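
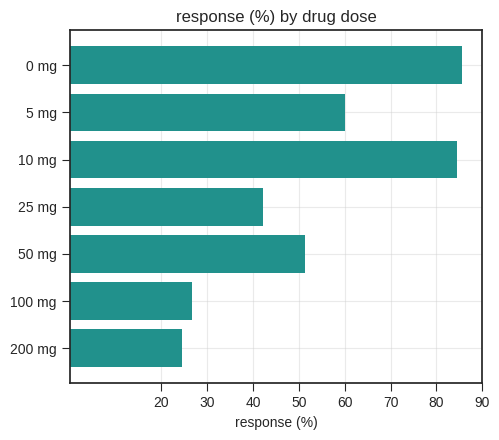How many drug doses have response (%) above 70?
Above 70: 0 mg, 10 mg.

2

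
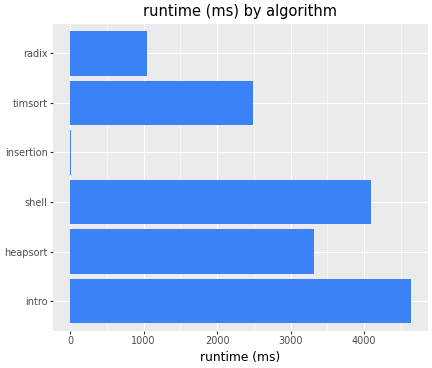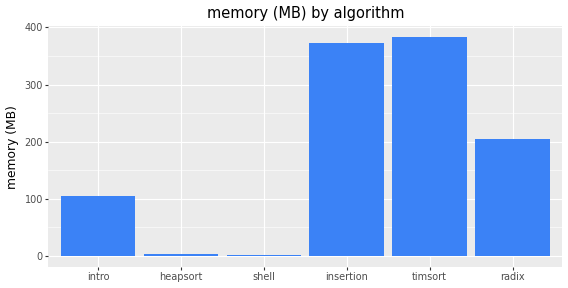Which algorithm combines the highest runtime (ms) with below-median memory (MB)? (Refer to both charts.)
intro

Chart 2 median memory (MB) ≈ 150; below-median algorithms: intro, heapsort, shell. Among those, intro has the highest runtime (ms) (≈ 4500).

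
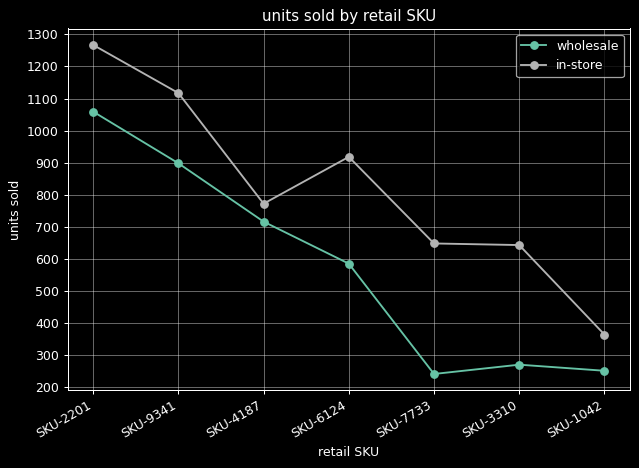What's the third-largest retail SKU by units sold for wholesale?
Top 4 for wholesale: SKU-2201 ≈ 1100, SKU-9341 ≈ 900, SKU-4187 ≈ 700, SKU-6124 ≈ 600.

SKU-4187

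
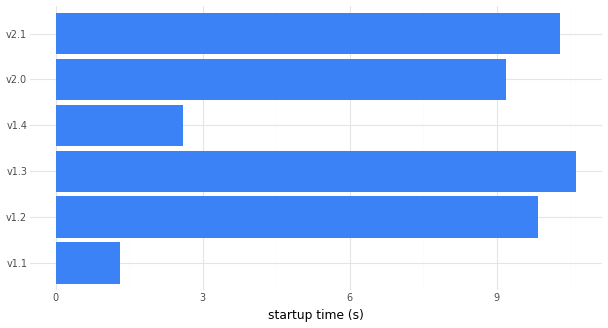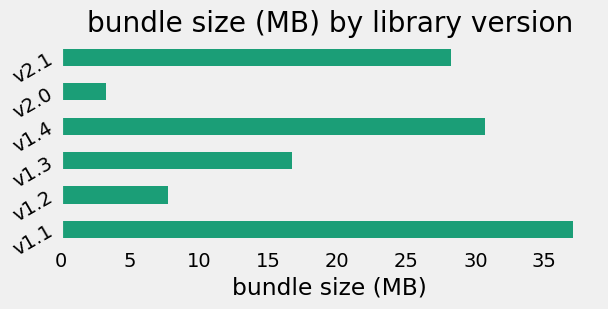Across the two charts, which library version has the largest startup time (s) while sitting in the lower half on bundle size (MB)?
v1.3

Chart 2 median bundle size (MB) ≈ 20; below-median library versions: v1.2, v1.3, v2.0. Among those, v1.3 has the highest startup time (s) (≈ 11).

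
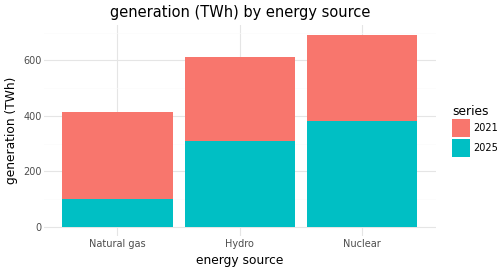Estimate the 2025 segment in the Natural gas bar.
≈ 100

2025 top ≈ 100, bottom ≈ 0; segment ≈ 100.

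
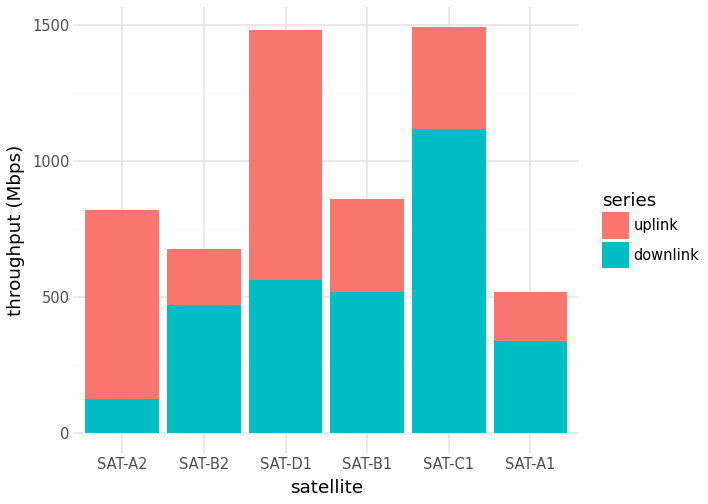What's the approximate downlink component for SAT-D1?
downlink top ≈ 600, bottom ≈ 0; segment ≈ 600.

≈ 600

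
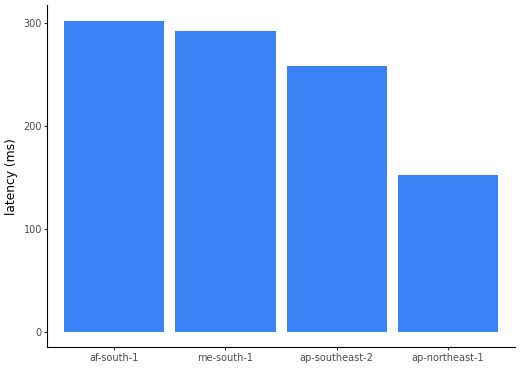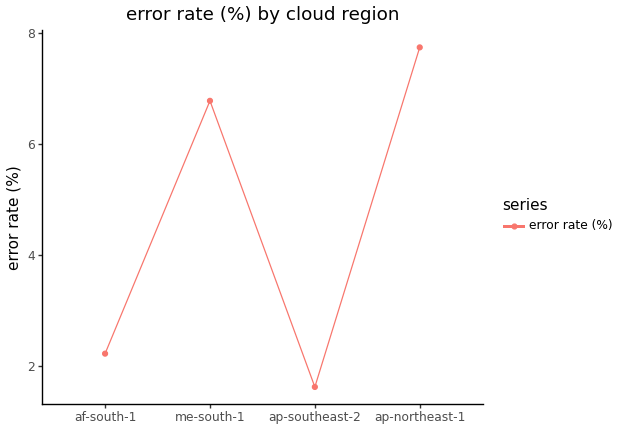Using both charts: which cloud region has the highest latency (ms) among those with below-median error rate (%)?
af-south-1

Chart 2 median error rate (%) ≈ 4; below-median cloud regions: af-south-1, ap-southeast-2. Among those, af-south-1 has the highest latency (ms) (≈ 300).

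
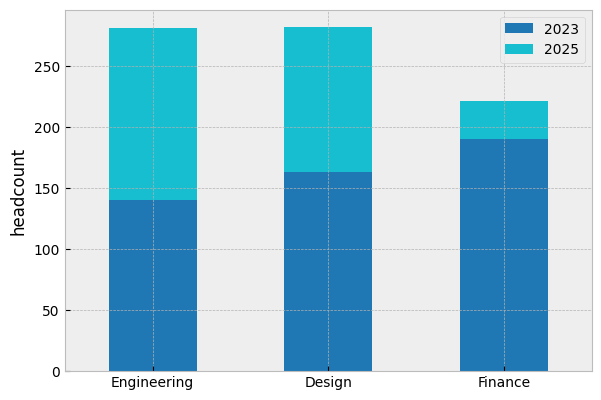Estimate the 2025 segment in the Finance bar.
2025 top ≈ 225, bottom ≈ 200; segment ≈ 25.

≈ 25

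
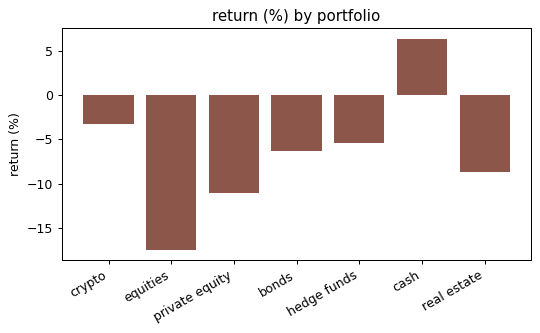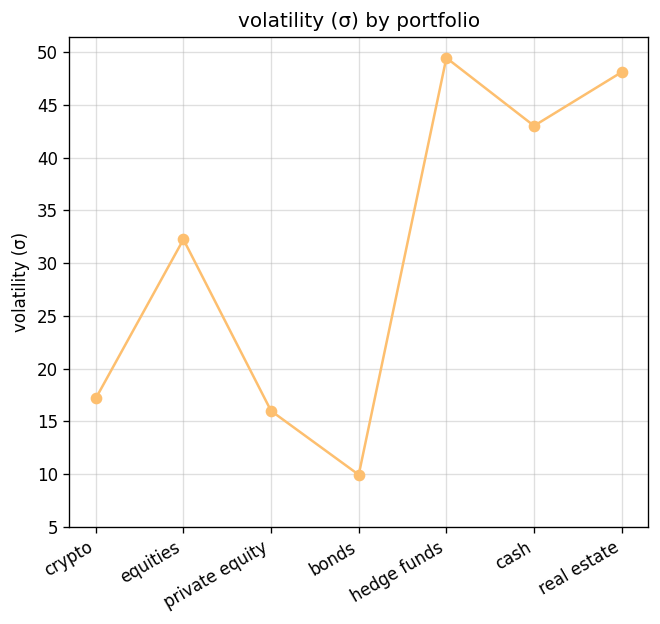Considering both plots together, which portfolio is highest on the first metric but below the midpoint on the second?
crypto

Chart 2 median volatility (σ) ≈ 30; below-median portfolios: crypto, private equity, bonds. Among those, crypto has the highest return (%) (≈ -3).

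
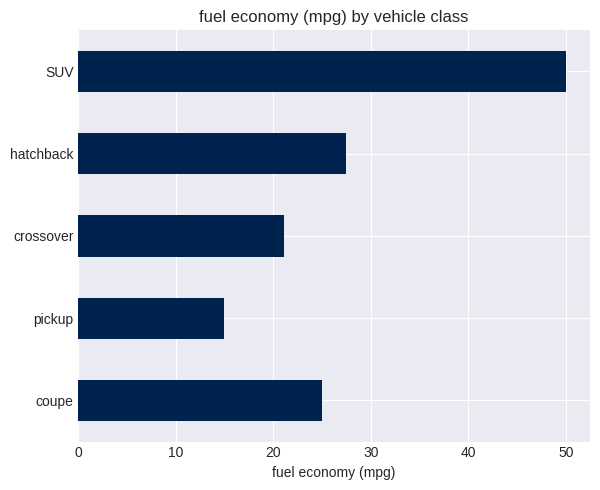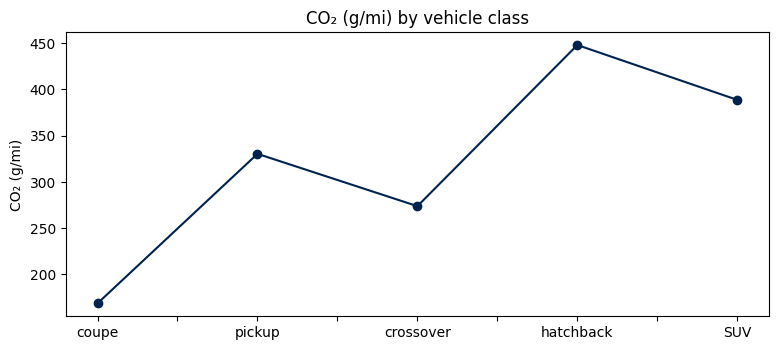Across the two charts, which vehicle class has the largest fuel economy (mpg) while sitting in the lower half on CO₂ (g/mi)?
Chart 2 median CO₂ (g/mi) ≈ 350; below-median vehicle classes: coupe, crossover. Among those, coupe has the highest fuel economy (mpg) (≈ 25).

coupe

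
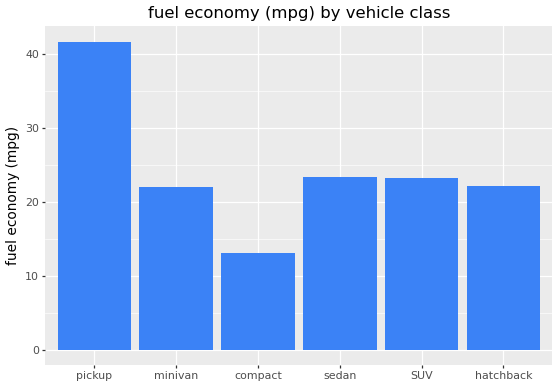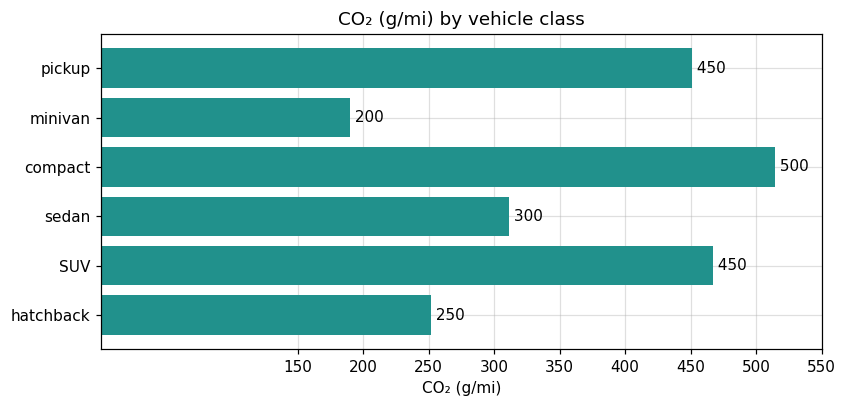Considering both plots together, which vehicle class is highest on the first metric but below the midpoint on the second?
Chart 2 median CO₂ (g/mi) ≈ 400; below-median vehicle classes: minivan, sedan, hatchback. Among those, sedan has the highest fuel economy (mpg) (≈ 25).

sedan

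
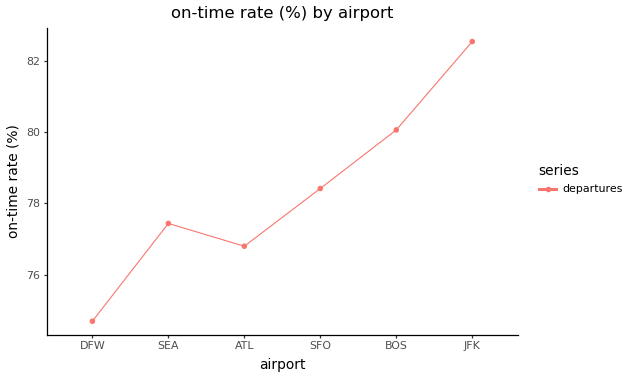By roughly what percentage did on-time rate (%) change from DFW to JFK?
≈ +10.7%

DFW ≈ 75, JFK ≈ 83; (83 − 75) / 75 ≈ +10.7%.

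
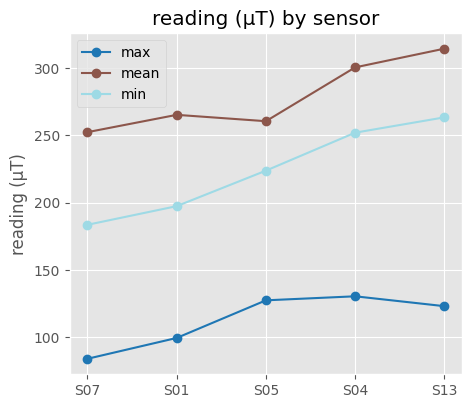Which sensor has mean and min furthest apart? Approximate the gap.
S07: mean ≈ 260, min ≈ 180 → gap ≈ 80. Next-largest (S01) is only ≈ 60.

S07, ≈ 80 µT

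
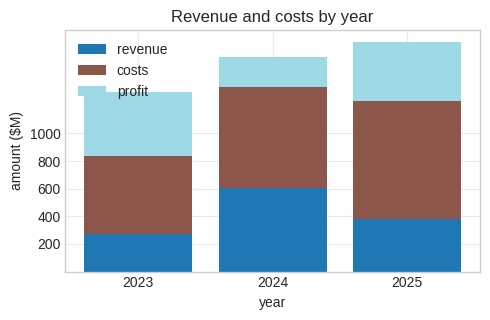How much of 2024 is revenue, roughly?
≈ 600

revenue top ≈ 600, bottom ≈ 0; segment ≈ 600.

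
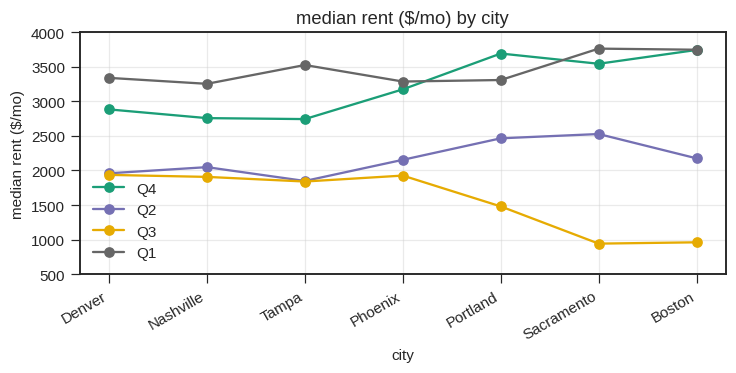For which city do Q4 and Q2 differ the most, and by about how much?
Boston, ≈ 1500 $/mo

Boston: Q4 ≈ 3500, Q2 ≈ 2000 → gap ≈ 1500. Next-largest (Portland) is only ≈ 1000.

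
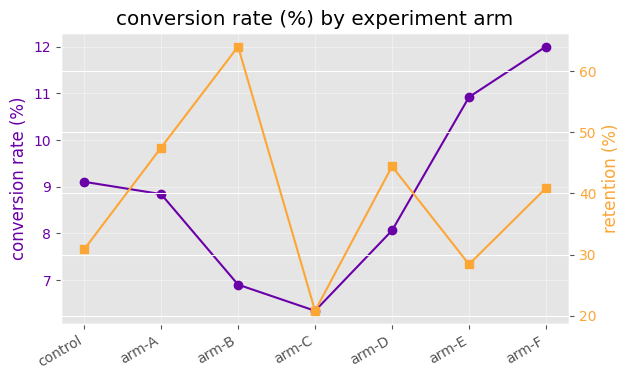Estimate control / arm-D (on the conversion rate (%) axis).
≈ 1.12×

control ≈ 9.0, arm-D ≈ 8.0; 9.0/8.0 ≈ 1.12.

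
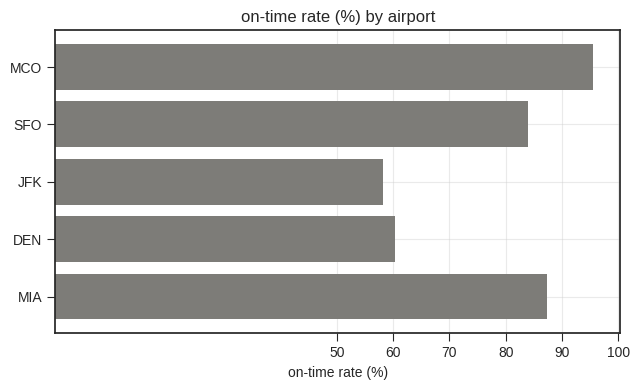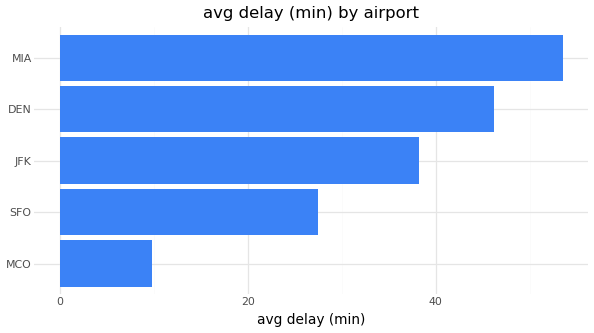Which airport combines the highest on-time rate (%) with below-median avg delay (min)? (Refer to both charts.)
MCO

Chart 2 median avg delay (min) ≈ 40; below-median airports: MCO, SFO. Among those, MCO has the highest on-time rate (%) (≈ 100).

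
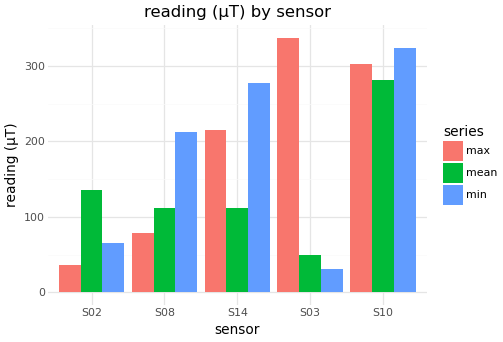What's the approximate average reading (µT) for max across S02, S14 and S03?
≈ 200

(50 + 200 + 350) / 3 ≈ 200.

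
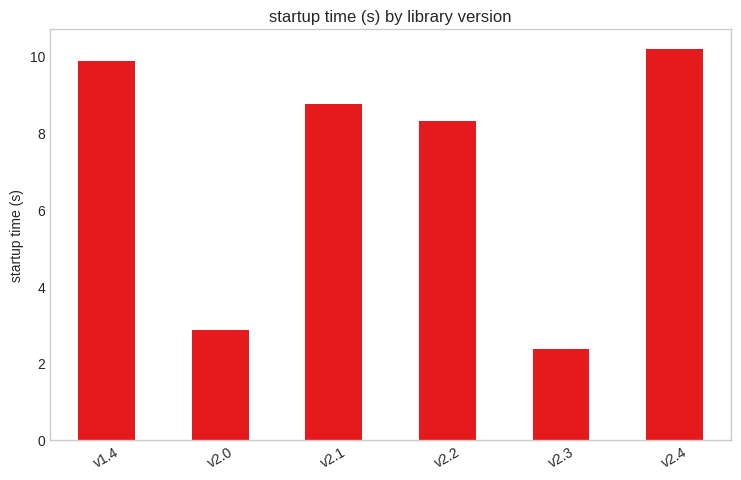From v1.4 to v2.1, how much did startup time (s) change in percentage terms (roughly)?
≈ -10%

v1.4 ≈ 10, v2.1 ≈ 9; (9 − 10) / 10 ≈ -10%.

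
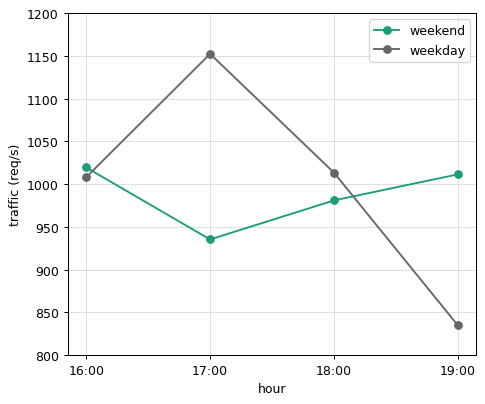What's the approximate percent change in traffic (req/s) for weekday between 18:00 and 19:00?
≈ -15%

18:00 ≈ 1000, 19:00 ≈ 850; (850 − 1000) / 1000 ≈ -15%.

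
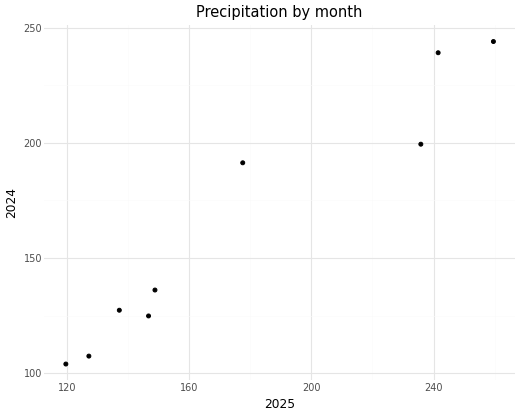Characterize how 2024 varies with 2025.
Points are positively correlated; strong (|r| ≈ 1.0).

positive, strong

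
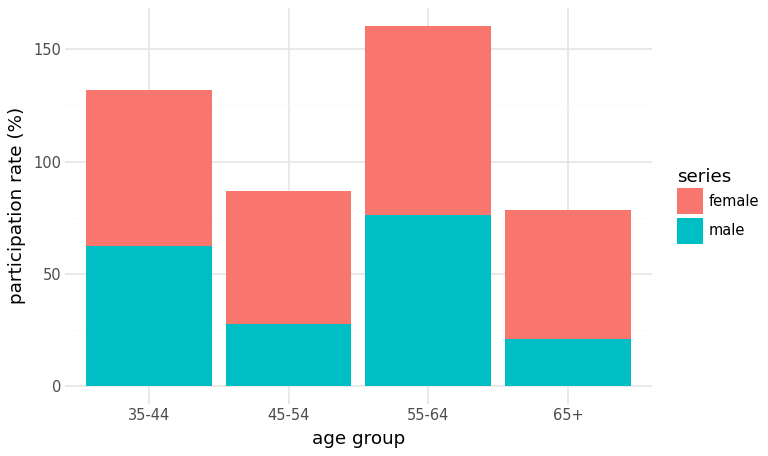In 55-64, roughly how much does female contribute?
≈ 80

female top ≈ 160, bottom ≈ 80; segment ≈ 80.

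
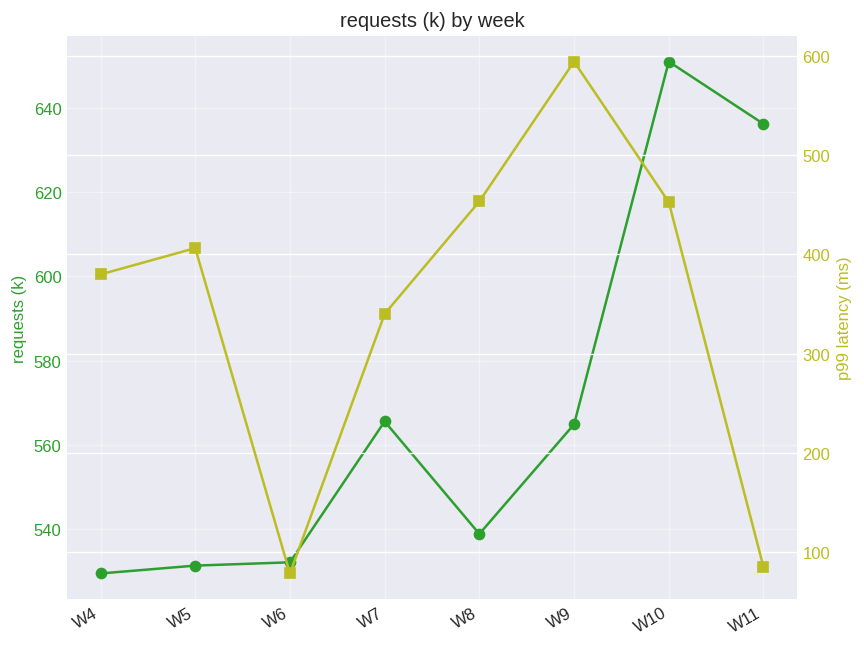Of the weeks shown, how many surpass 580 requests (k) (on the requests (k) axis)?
2

Above 580: W10, W11.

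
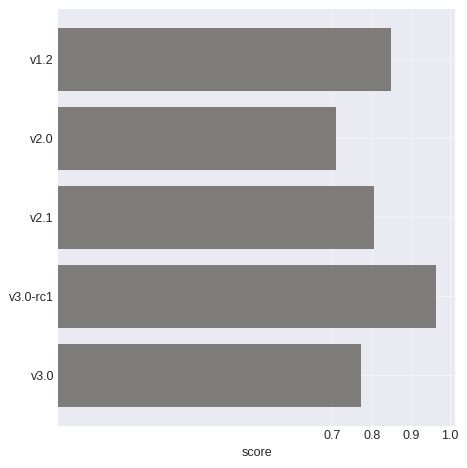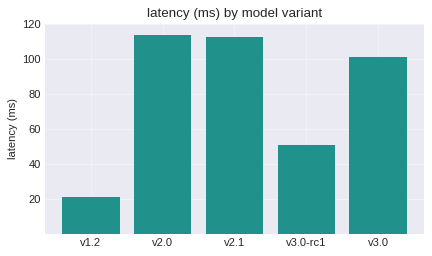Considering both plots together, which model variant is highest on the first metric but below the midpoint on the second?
Chart 2 median latency (ms) ≈ 100; below-median model variants: v1.2, v3.0-rc1. Among those, v3.0-rc1 has the highest score (≈ 1).

v3.0-rc1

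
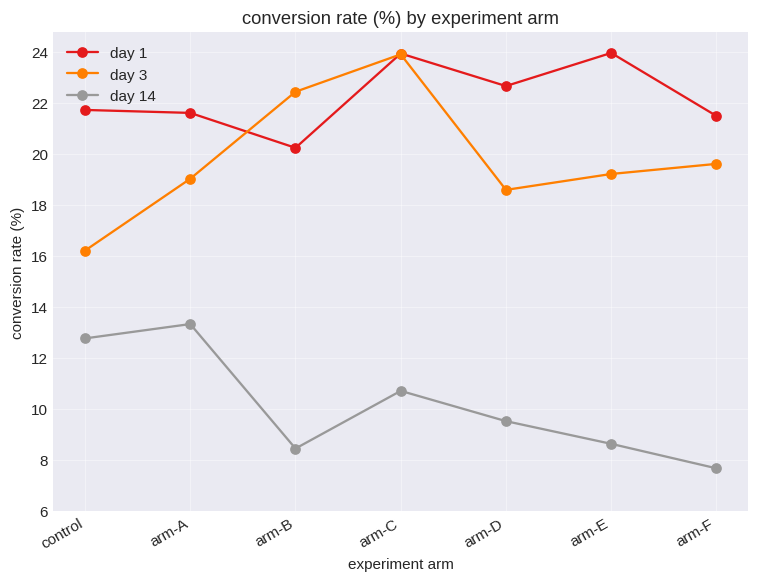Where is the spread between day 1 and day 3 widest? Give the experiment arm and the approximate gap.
control: day 1 ≈ 22, day 3 ≈ 16 → gap ≈ 6. Next-largest (arm-E) is only ≈ 4.

control, ≈ 6 %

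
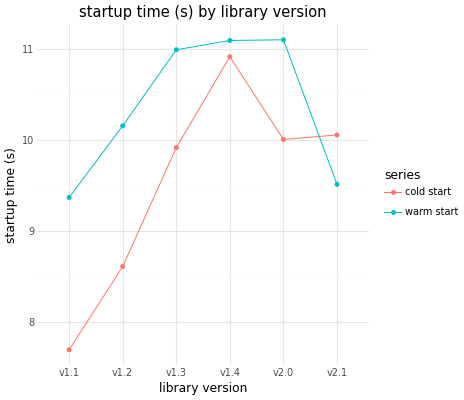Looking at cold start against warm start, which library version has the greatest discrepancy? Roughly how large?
v1.1: cold start ≈ 7.5, warm start ≈ 9.5 → gap ≈ 2.0. Next-largest (v1.2) is only ≈ 1.5.

v1.1, ≈ 2.0 s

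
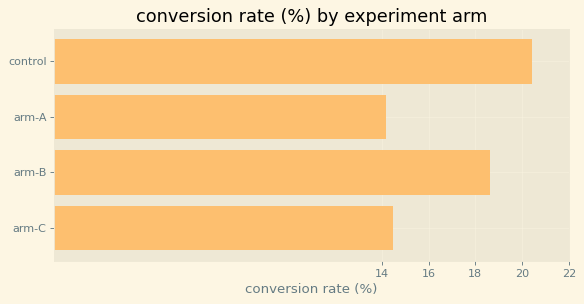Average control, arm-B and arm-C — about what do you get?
(20 + 18 + 14) / 3 ≈ 17.

≈ 17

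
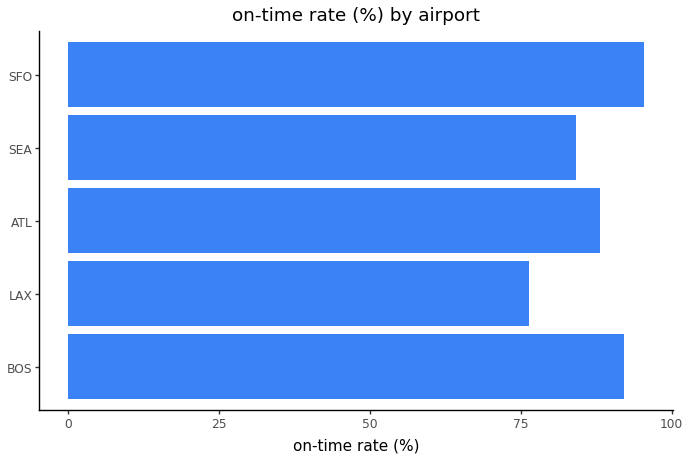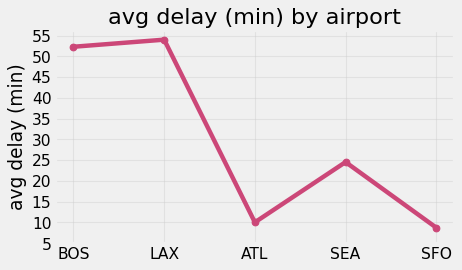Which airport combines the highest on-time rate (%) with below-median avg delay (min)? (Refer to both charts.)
SFO

Chart 2 median avg delay (min) ≈ 25; below-median airports: ATL, SFO. Among those, SFO has the highest on-time rate (%) (≈ 100).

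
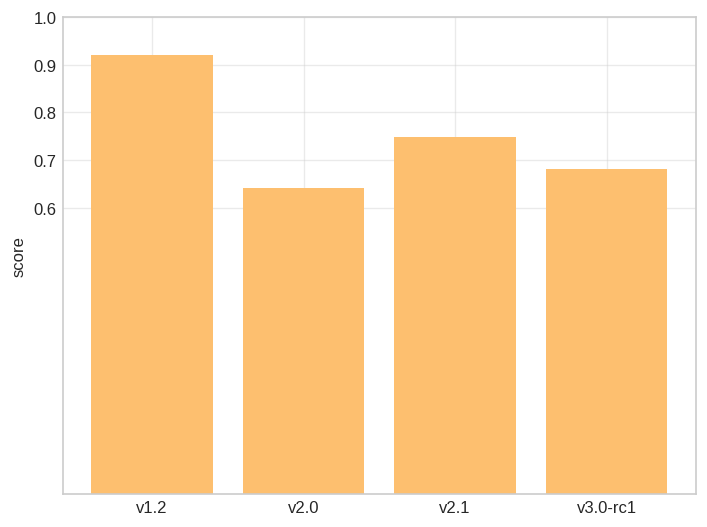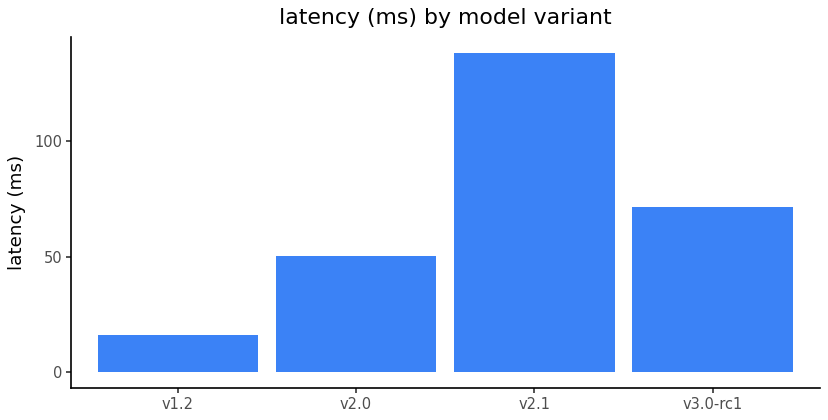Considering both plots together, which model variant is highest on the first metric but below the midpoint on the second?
v1.2

Chart 2 median latency (ms) ≈ 60; below-median model variants: v1.2, v2.0. Among those, v1.2 has the highest score (≈ 0.9).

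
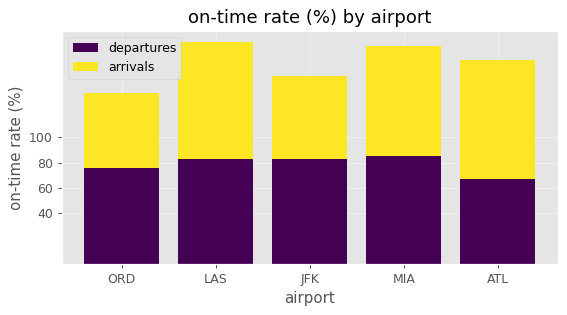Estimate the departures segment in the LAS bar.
≈ 80

departures top ≈ 80, bottom ≈ 0; segment ≈ 80.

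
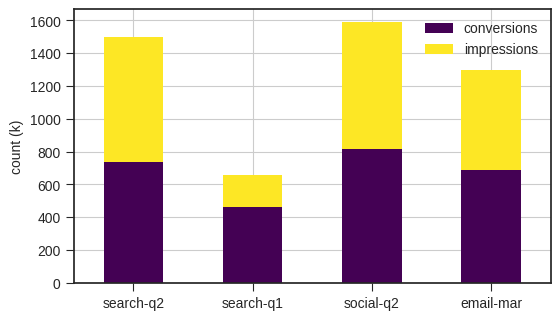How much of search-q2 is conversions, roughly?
conversions top ≈ 800, bottom ≈ 0; segment ≈ 800.

≈ 800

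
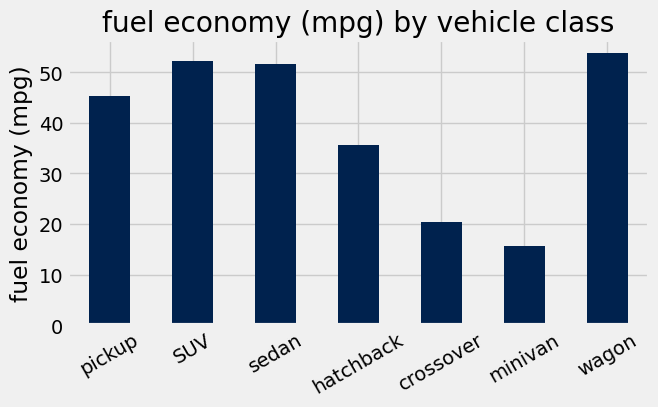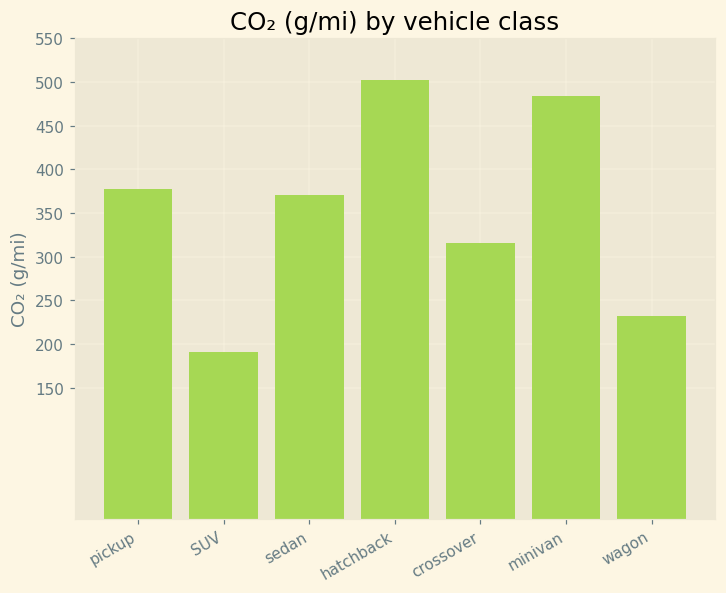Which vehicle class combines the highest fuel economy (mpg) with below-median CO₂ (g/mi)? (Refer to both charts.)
Chart 2 median CO₂ (g/mi) ≈ 350; below-median vehicle classes: SUV, crossover, wagon. Among those, wagon has the highest fuel economy (mpg) (≈ 55).

wagon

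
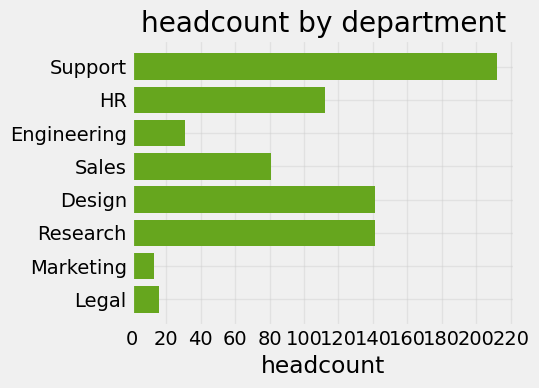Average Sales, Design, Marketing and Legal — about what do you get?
(80 + 140 + 20 + 20) / 4 ≈ 65.

≈ 65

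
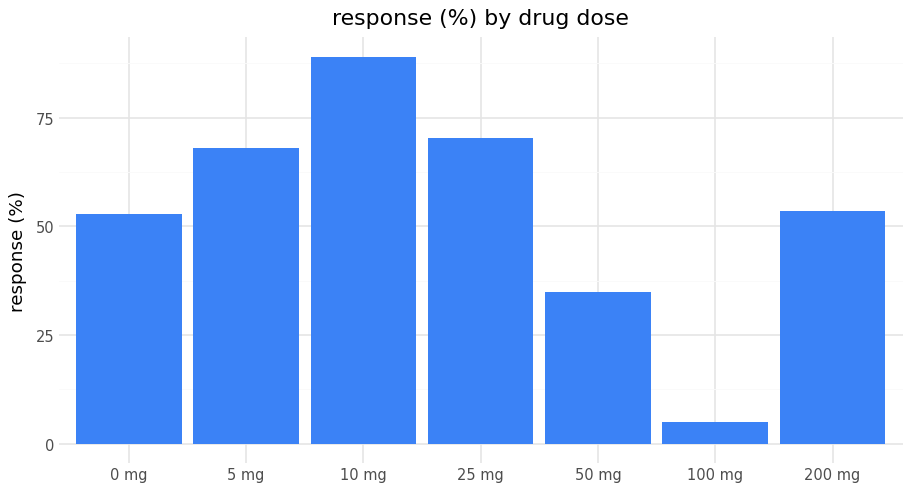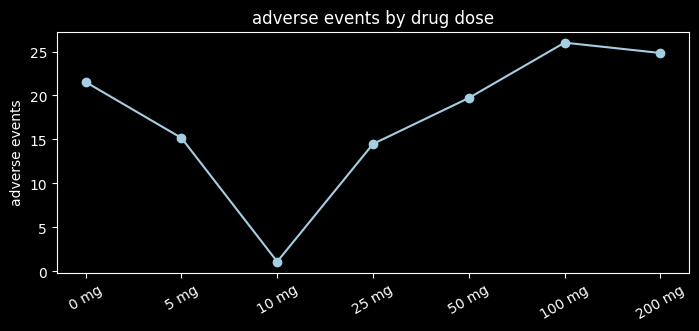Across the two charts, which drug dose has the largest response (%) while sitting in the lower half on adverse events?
Chart 2 median adverse events ≈ 20; below-median drug doses: 5 mg, 10 mg, 25 mg. Among those, 10 mg has the highest response (%) (≈ 90).

10 mg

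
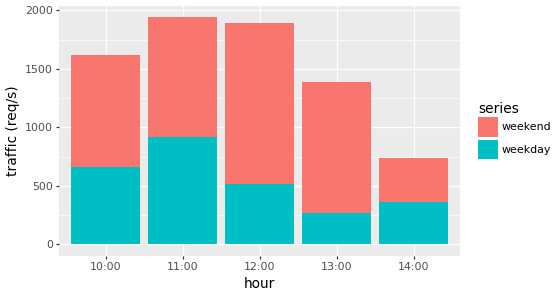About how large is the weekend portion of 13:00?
weekend top ≈ 1400, bottom ≈ 200; segment ≈ 1200.

≈ 1200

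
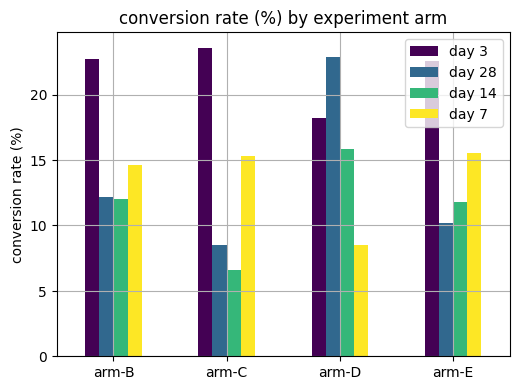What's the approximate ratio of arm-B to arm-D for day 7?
≈ 1.75×

arm-B ≈ 14, arm-D ≈ 8; 14/8 ≈ 1.75.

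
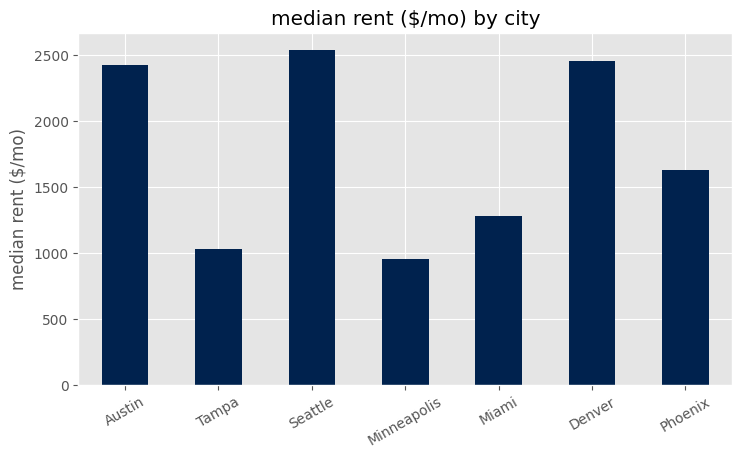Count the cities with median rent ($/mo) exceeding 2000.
3

Above 2000: Austin, Seattle, Denver.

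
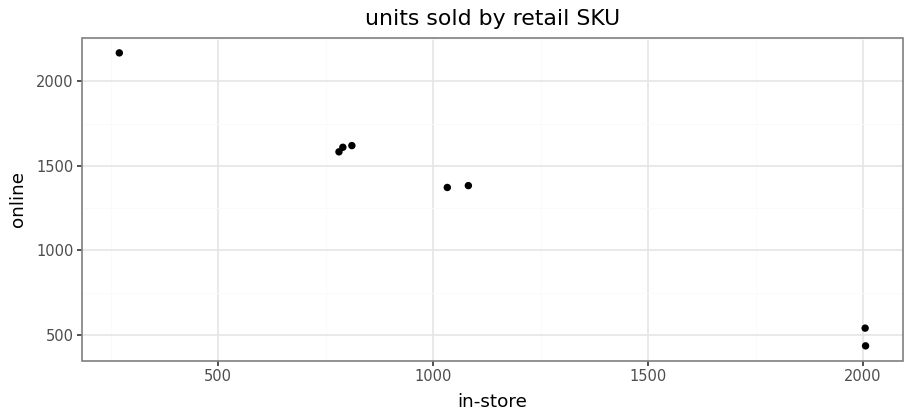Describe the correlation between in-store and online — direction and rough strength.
negative, strong

Points are negatively correlated; strong (|r| ≈ 1.0).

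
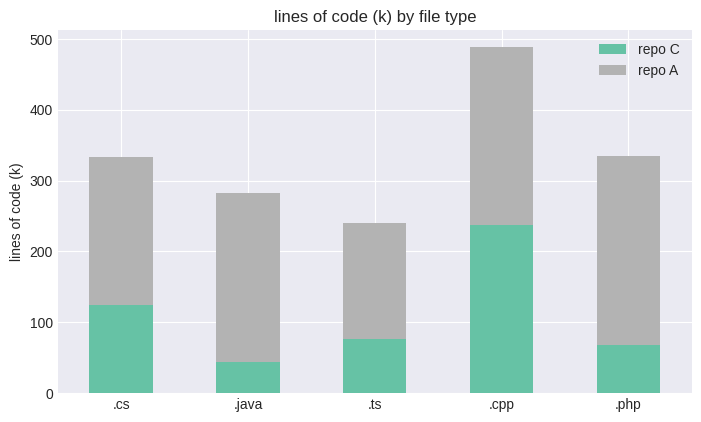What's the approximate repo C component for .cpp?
repo C top ≈ 250, bottom ≈ 0; segment ≈ 250.

≈ 250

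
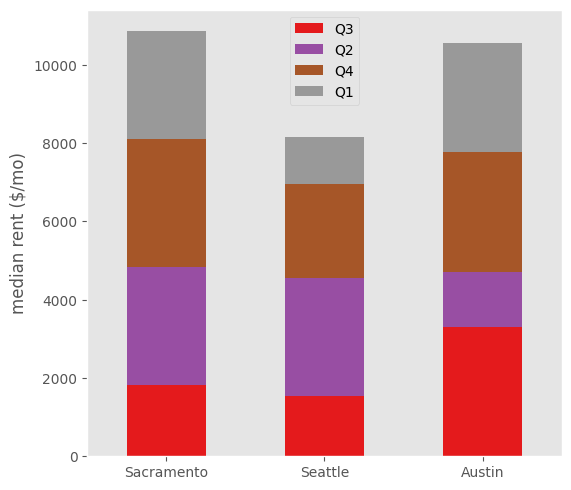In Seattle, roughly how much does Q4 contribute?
Q4 top ≈ 7000, bottom ≈ 5000; segment ≈ 2000.

≈ 2000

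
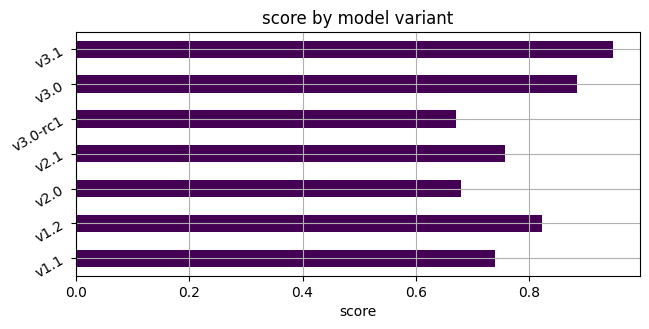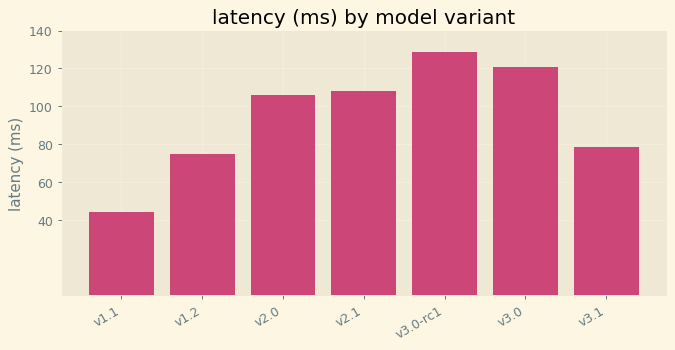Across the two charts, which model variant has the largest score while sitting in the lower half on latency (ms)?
v3.1

Chart 2 median latency (ms) ≈ 100; below-median model variants: v1.1, v1.2, v3.1. Among those, v3.1 has the highest score (≈ 0.9).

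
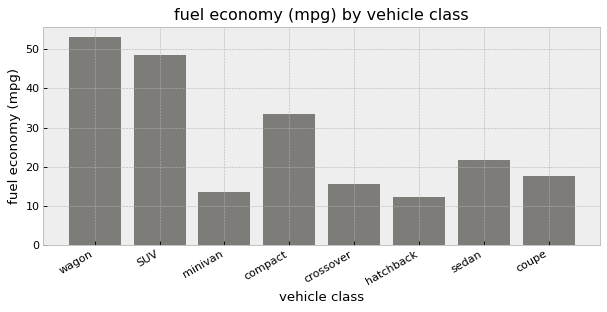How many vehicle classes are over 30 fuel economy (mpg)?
3

Above 30: wagon, SUV, compact.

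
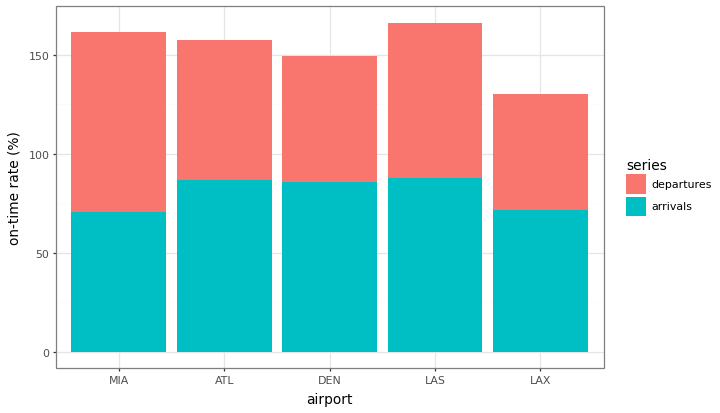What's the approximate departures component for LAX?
departures top ≈ 140, bottom ≈ 80; segment ≈ 60.

≈ 60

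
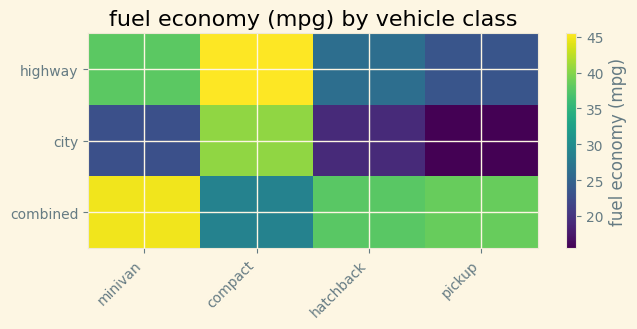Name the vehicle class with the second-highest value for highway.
Top 3 for highway: compact ≈ 45, minivan ≈ 40, hatchback ≈ 25.

minivan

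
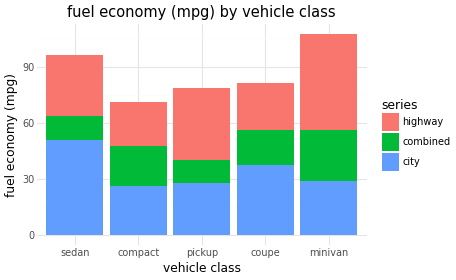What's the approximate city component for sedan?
≈ 50

city top ≈ 50, bottom ≈ 0; segment ≈ 50.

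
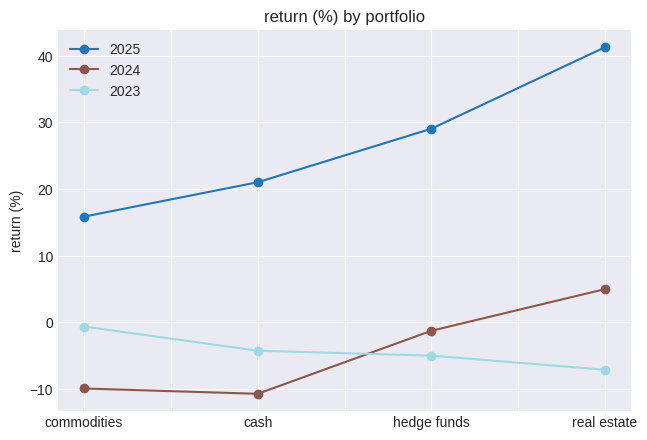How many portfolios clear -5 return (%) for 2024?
2

Above -5: hedge funds, real estate.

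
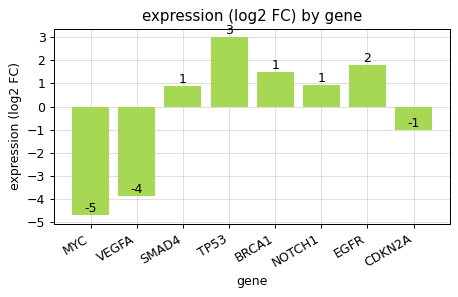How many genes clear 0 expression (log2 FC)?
Above 0: SMAD4, TP53, BRCA1, NOTCH1, EGFR.

5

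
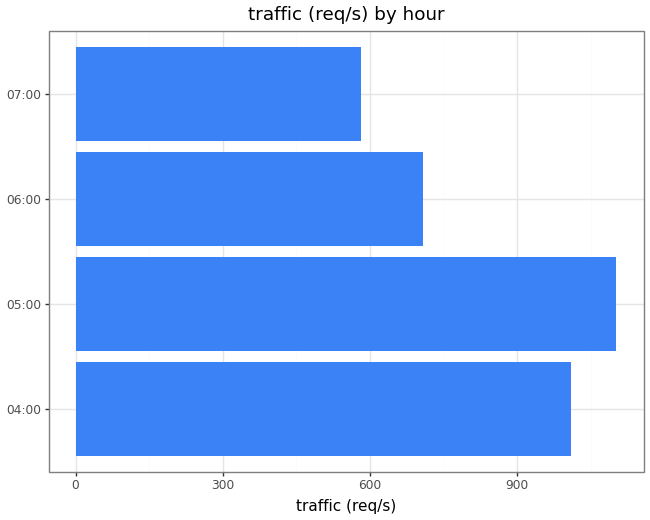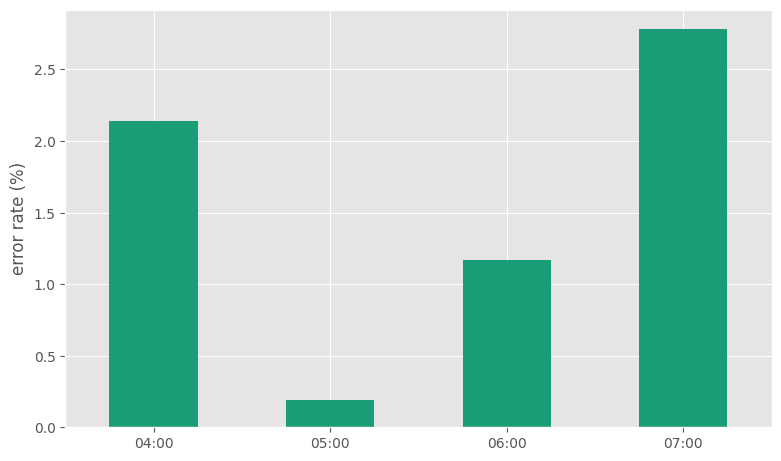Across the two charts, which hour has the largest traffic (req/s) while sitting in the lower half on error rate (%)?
05:00

Chart 2 median error rate (%) ≈ 1.5; below-median hours: 05:00, 06:00. Among those, 05:00 has the highest traffic (req/s) (≈ 1200).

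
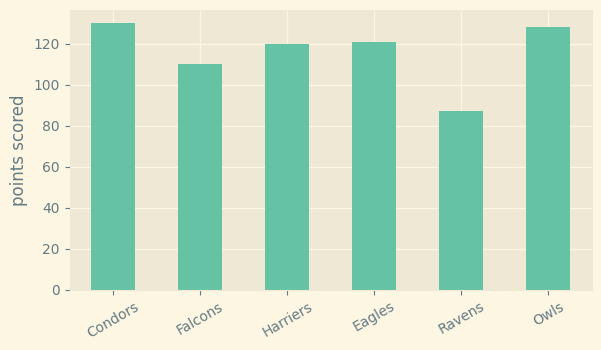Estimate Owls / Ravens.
Owls ≈ 120, Ravens ≈ 80; 120/80 ≈ 1.5.

≈ 1.5×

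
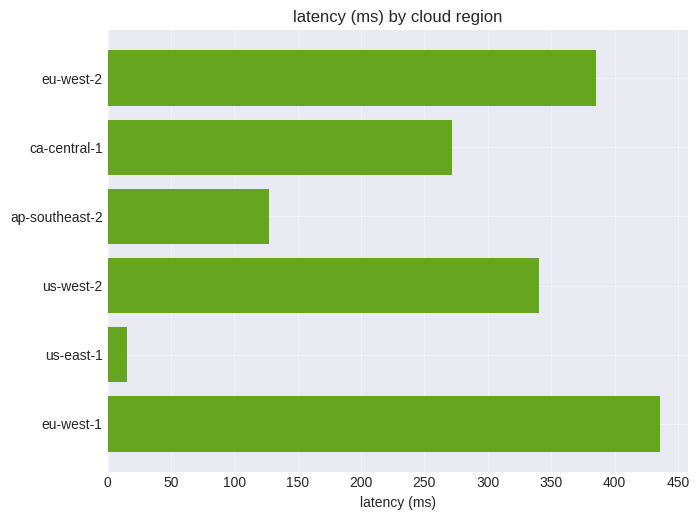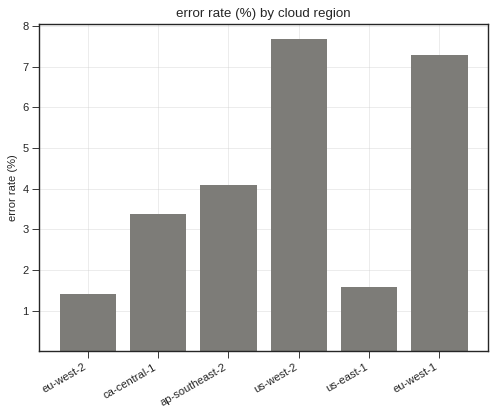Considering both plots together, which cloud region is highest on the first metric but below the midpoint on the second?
eu-west-2

Chart 2 median error rate (%) ≈ 4; below-median cloud regions: eu-west-2, ca-central-1, us-east-1. Among those, eu-west-2 has the highest latency (ms) (≈ 400).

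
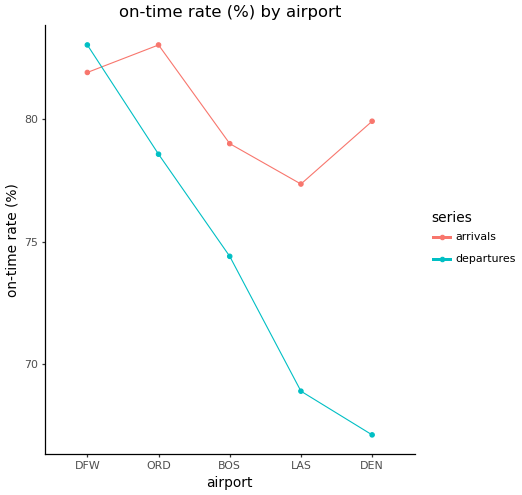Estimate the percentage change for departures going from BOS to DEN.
BOS ≈ 74, DEN ≈ 68; (68 − 74) / 74 ≈ -8.1%.

≈ -8.1%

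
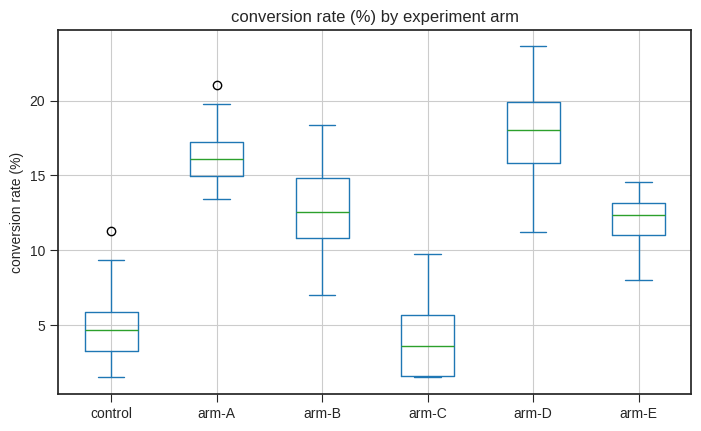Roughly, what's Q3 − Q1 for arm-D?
≈ 4

Q3 ≈ 20, Q1 ≈ 16; IQR ≈ 4.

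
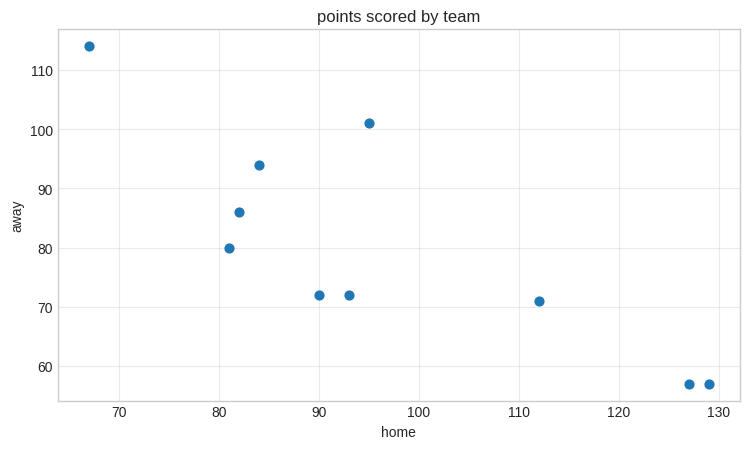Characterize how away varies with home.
negative, strong

Points are negatively correlated; strong (|r| ≈ 0.8).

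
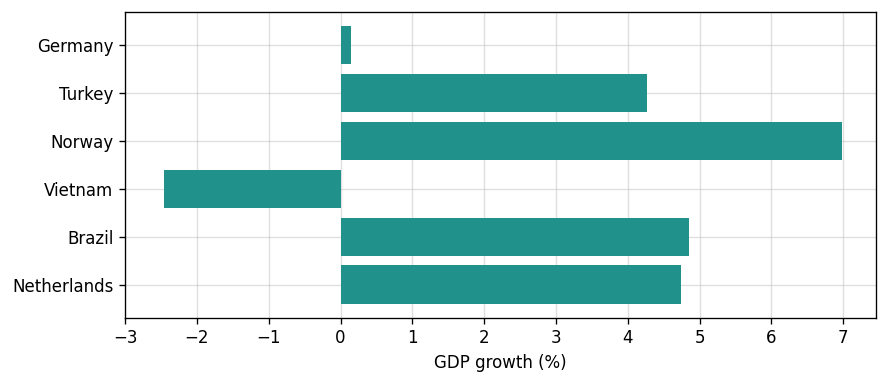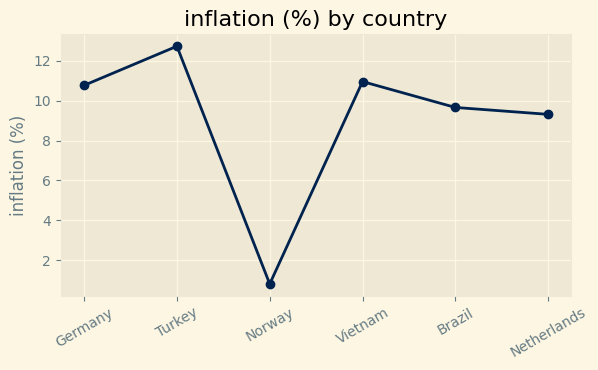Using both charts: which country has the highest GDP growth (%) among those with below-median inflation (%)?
Norway

Chart 2 median inflation (%) ≈ 10; below-median countries: Norway, Brazil, Netherlands. Among those, Norway has the highest GDP growth (%) (≈ 7).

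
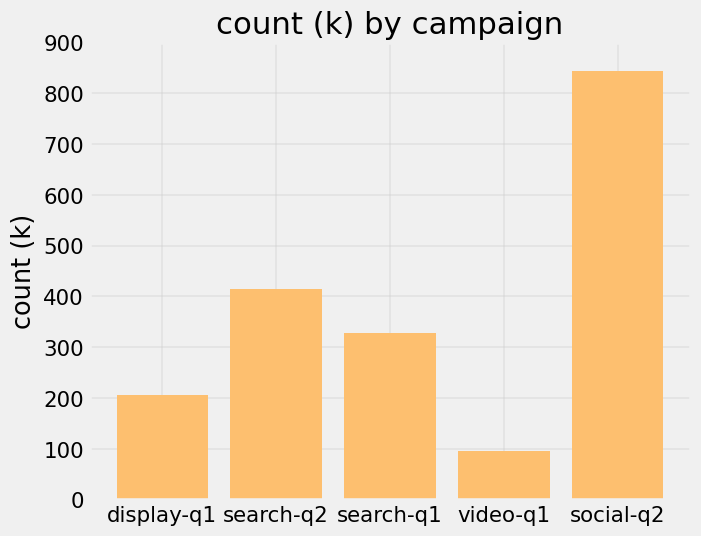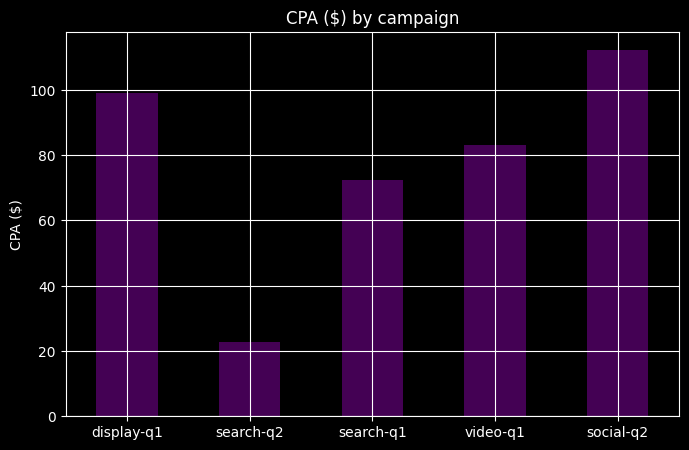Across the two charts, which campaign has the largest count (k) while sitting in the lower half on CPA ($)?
Chart 2 median CPA ($) ≈ 80; below-median campaigns: search-q2, search-q1. Among those, search-q2 has the highest count (k) (≈ 400).

search-q2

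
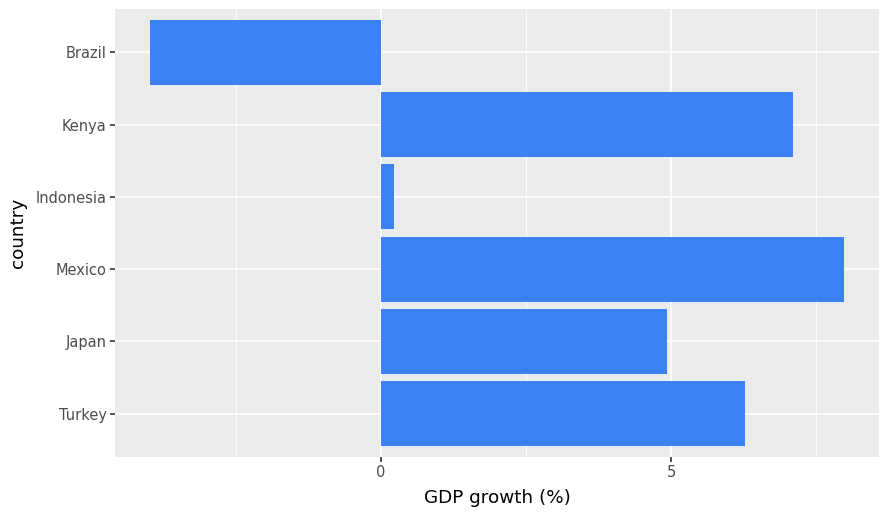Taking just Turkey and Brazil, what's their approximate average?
≈ 1

(6 + -4) / 2 ≈ 1.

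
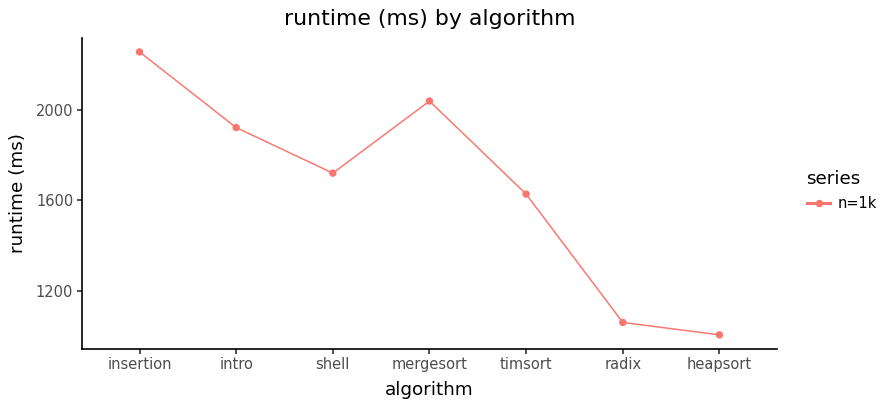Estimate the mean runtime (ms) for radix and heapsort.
(1000 + 1000) / 2 ≈ 1000.

≈ 1000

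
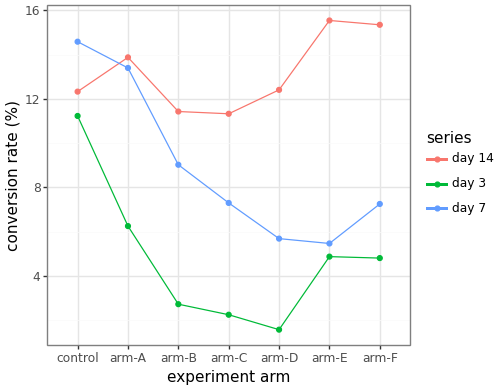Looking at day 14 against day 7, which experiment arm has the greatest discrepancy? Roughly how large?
arm-E, ≈ 10 %

arm-E: day 14 ≈ 16, day 7 ≈ 6 → gap ≈ 10. Next-largest (arm-F) is only ≈ 8.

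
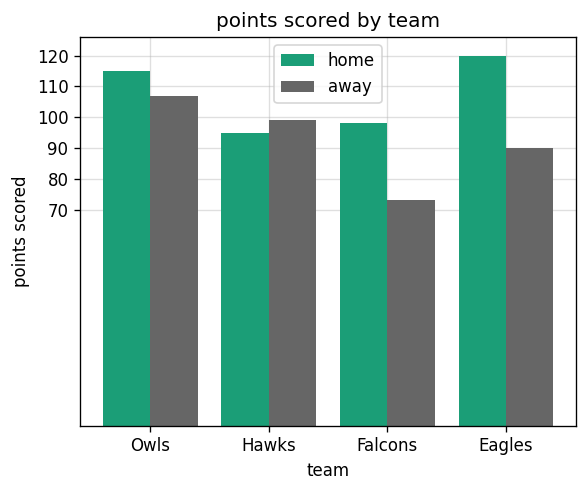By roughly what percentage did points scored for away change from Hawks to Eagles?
≈ -10%

Hawks ≈ 100, Eagles ≈ 90; (90 − 100) / 100 ≈ -10%.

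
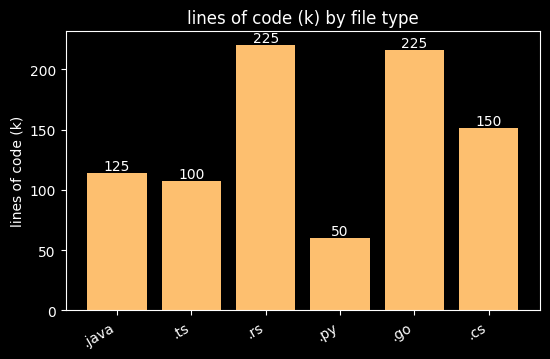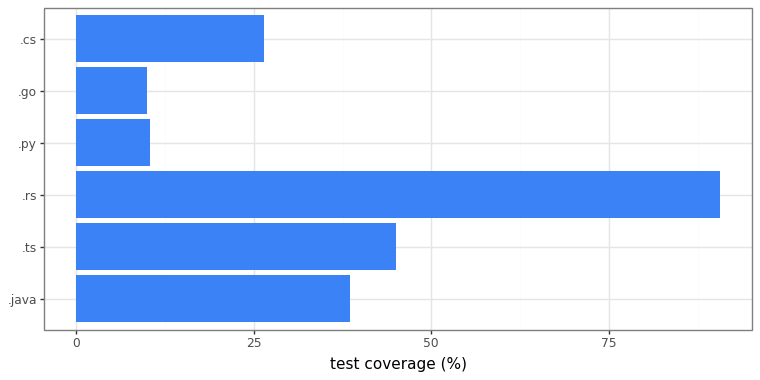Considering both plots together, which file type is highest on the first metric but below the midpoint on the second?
Chart 2 median test coverage (%) ≈ 30; below-median file types: .py, .go, .cs. Among those, .go has the highest lines of code (k) (≈ 225).

.go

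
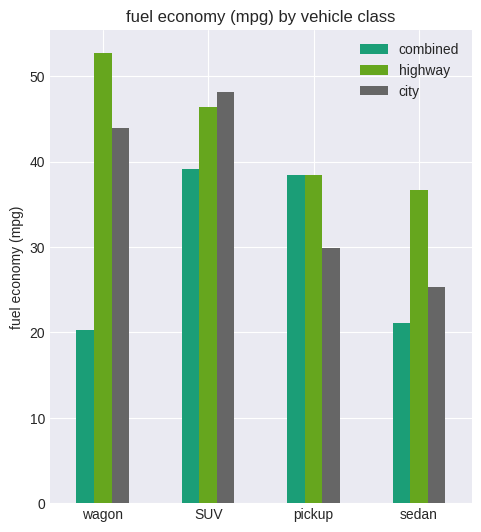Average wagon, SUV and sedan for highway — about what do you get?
≈ 45

(55 + 45 + 35) / 3 ≈ 45.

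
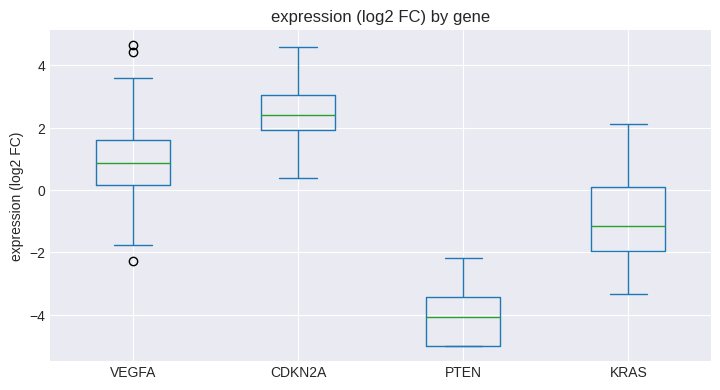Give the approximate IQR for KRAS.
≈ 2

Q3 ≈ 0, Q1 ≈ -2; IQR ≈ 2.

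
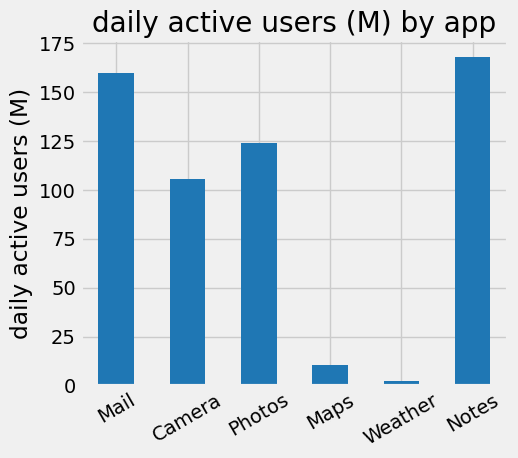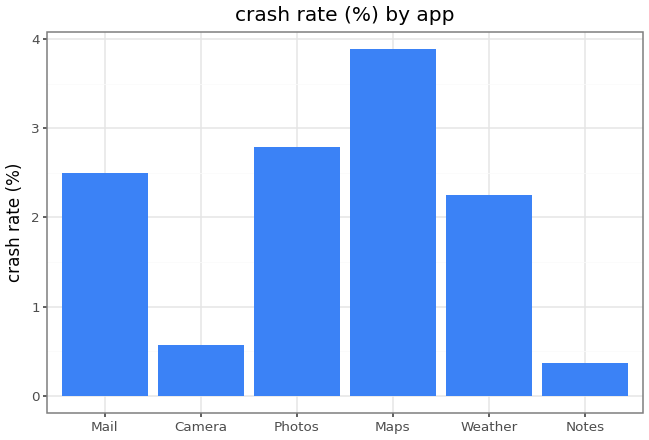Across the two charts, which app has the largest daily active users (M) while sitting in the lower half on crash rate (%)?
Chart 2 median crash rate (%) ≈ 2.5; below-median apps: Camera, Weather, Notes. Among those, Notes has the highest daily active users (M) (≈ 160).

Notes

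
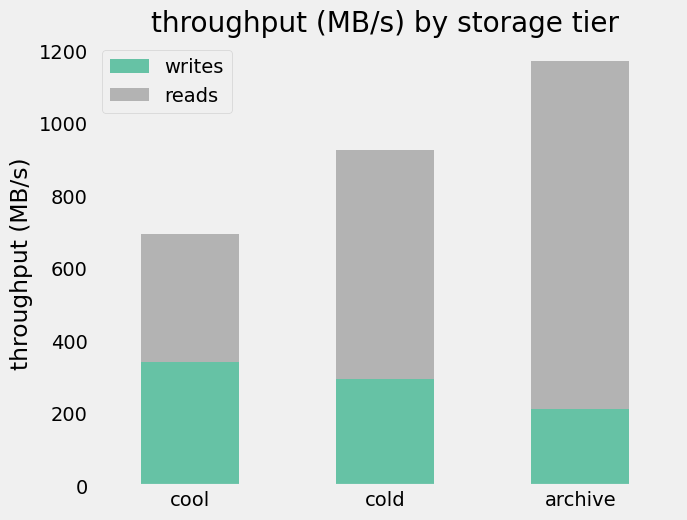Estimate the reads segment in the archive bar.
reads top ≈ 1200, bottom ≈ 200; segment ≈ 1000.

≈ 1000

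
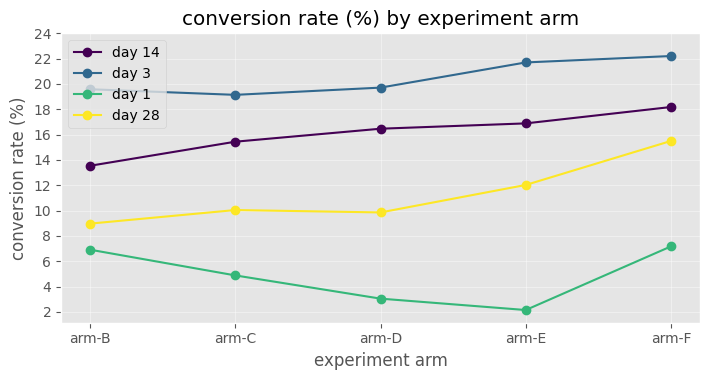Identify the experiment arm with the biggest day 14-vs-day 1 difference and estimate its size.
arm-E, ≈ 14 %

arm-E: day 14 ≈ 16, day 1 ≈ 2 → gap ≈ 14. Next-largest (arm-D) is only ≈ 12.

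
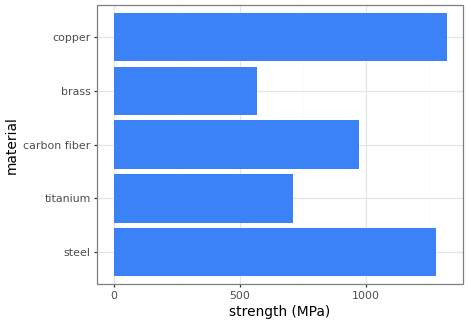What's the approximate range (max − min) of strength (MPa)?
≈ 800

Max copper ≈ 1400, min brass ≈ 600; range ≈ 800.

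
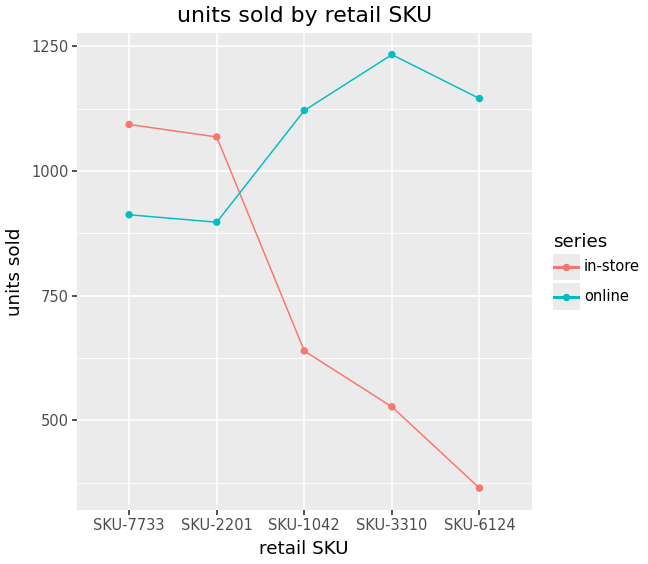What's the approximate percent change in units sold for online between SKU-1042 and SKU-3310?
SKU-1042 ≈ 1100, SKU-3310 ≈ 1200; (1200 − 1100) / 1100 ≈ +9.1%.

≈ +9.1%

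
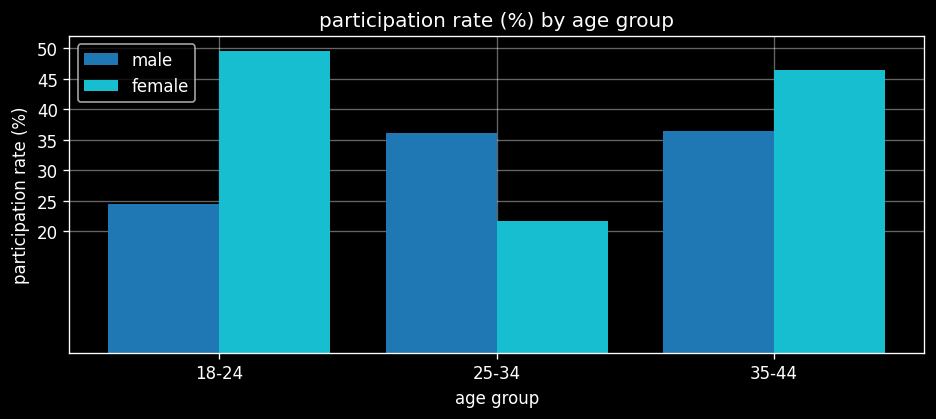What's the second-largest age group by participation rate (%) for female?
35-44

Top 3 for female: 18-24 ≈ 50, 35-44 ≈ 45, 25-34 ≈ 20.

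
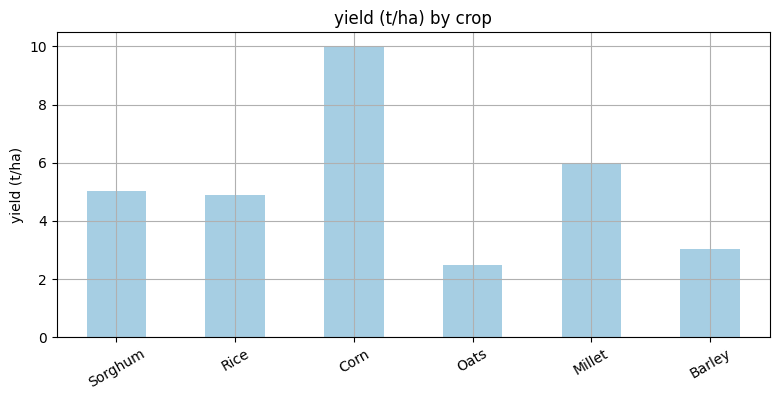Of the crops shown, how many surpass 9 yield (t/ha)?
1

Above 9: Corn.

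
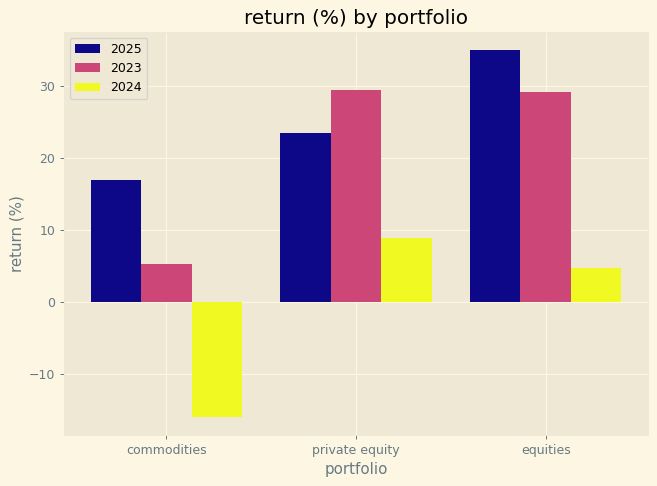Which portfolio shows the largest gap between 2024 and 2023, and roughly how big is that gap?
equities, ≈ 25 %

equities: 2024 ≈ 5, 2023 ≈ 30 → gap ≈ 25. Next-largest (commodities) is only ≈ 20.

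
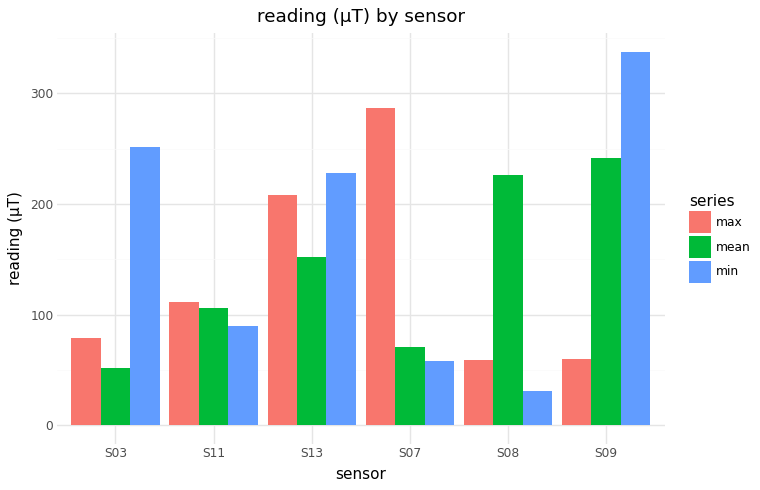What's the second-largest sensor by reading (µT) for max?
S13

Top 3 for max: S07 ≈ 300, S13 ≈ 200, S11 ≈ 100.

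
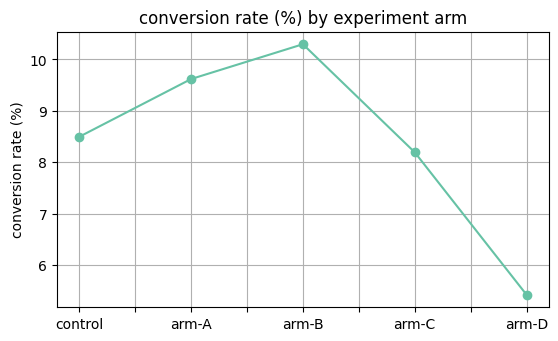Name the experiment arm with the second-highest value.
arm-A

Top 3: arm-B ≈ 10.5, arm-A ≈ 9.5, control ≈ 8.5.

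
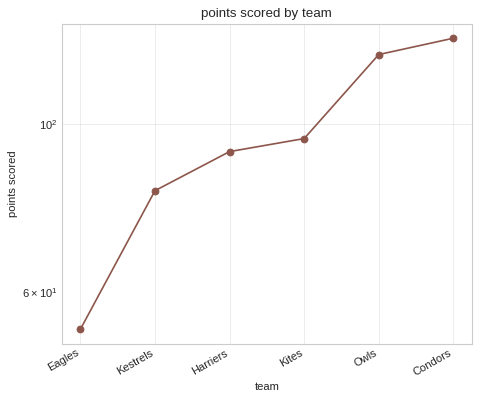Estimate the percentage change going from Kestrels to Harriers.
Kestrels ≈ 80, Harriers ≈ 90; (90 − 80) / 80 ≈ +12.5%.

≈ +12.5%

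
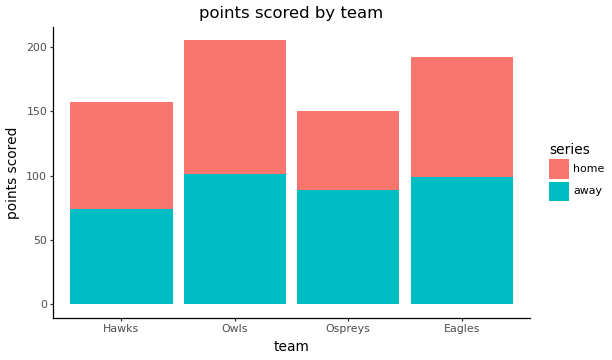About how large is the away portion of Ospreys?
away top ≈ 80, bottom ≈ 0; segment ≈ 80.

≈ 80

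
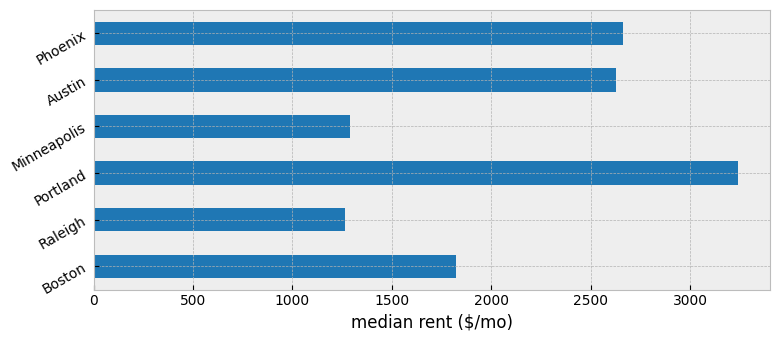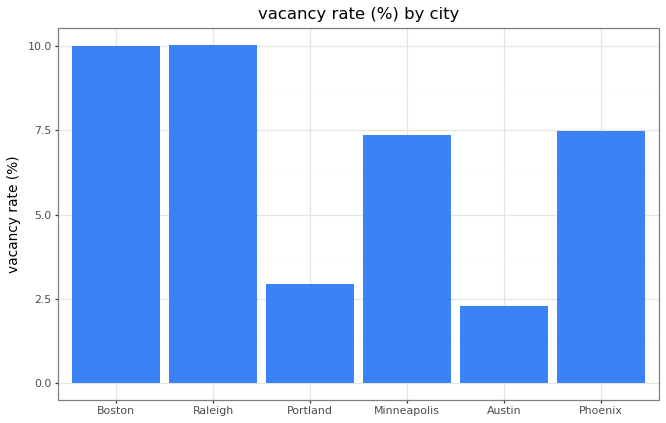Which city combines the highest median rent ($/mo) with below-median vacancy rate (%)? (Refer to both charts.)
Chart 2 median vacancy rate (%) ≈ 7; below-median cities: Portland, Minneapolis, Austin. Among those, Portland has the highest median rent ($/mo) (≈ 3000).

Portland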